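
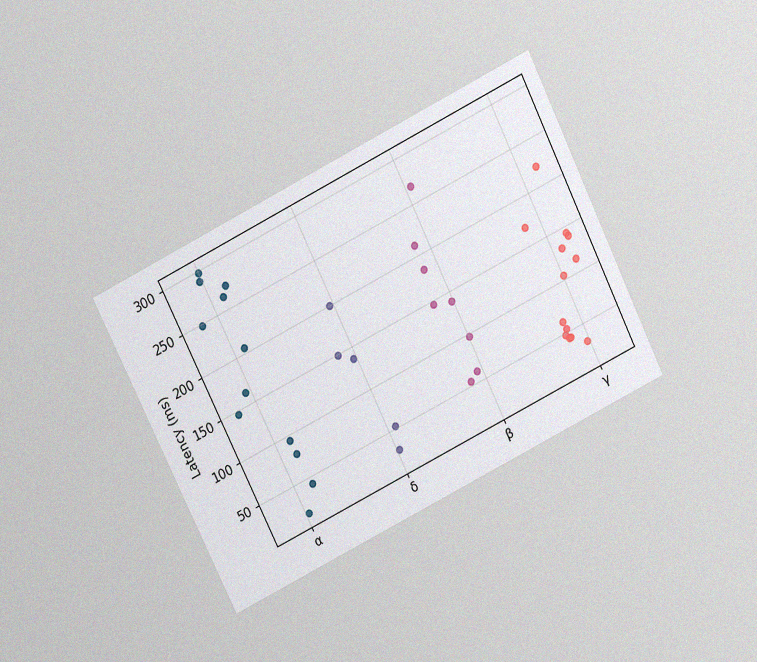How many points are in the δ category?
The chart is tilted about 26° counter-clockwise and viewed slightly from above, with some photo noise. Counting the markers in the δ column gives 5.

5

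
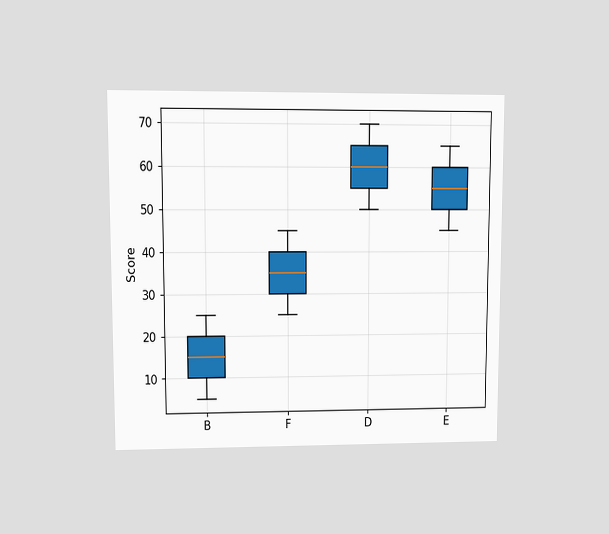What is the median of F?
35

The chart is viewed at a slight angle. The median line in the F box sits at 35.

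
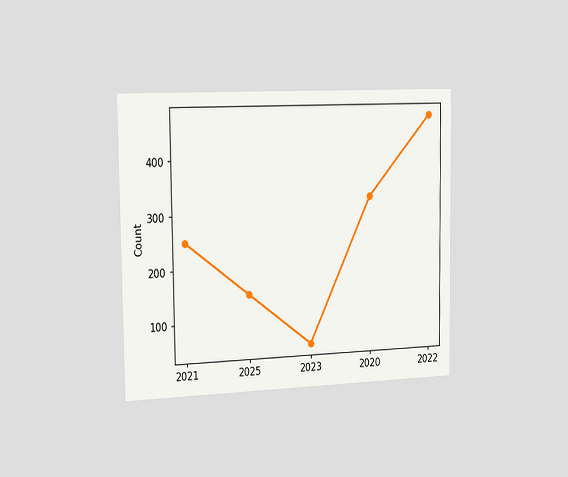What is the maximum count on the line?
475

The chart is viewed slightly from the left. The highest point is at 2022, and reading across to the y-axis gives 475.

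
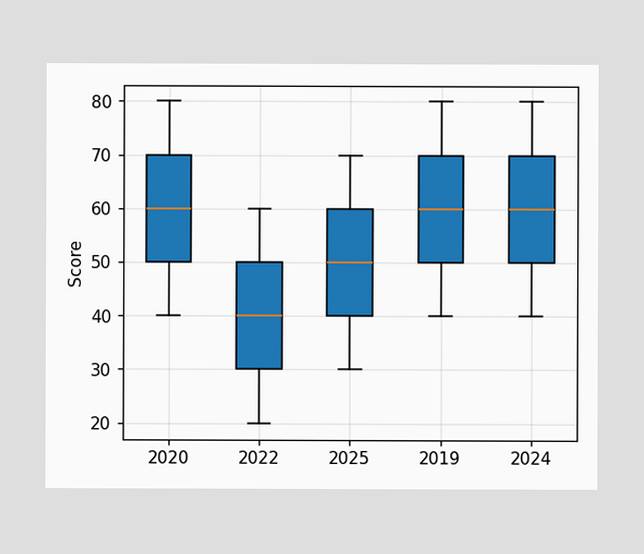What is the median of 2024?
The median line in the 2024 box sits at 60.

60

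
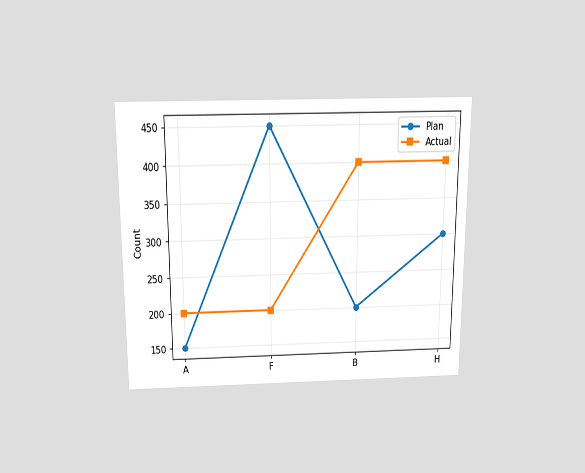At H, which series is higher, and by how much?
Actual, by 100

The chart is viewed slightly from above. At H, Actual sits above the other line by 100.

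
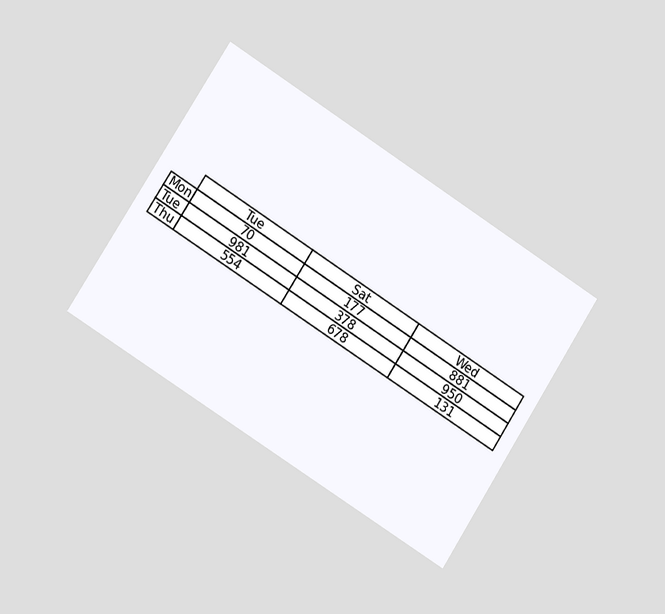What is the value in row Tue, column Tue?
The chart is tilted about 33° clockwise and viewed at a slight angle. The (Tue, Tue) cell reads 981.

981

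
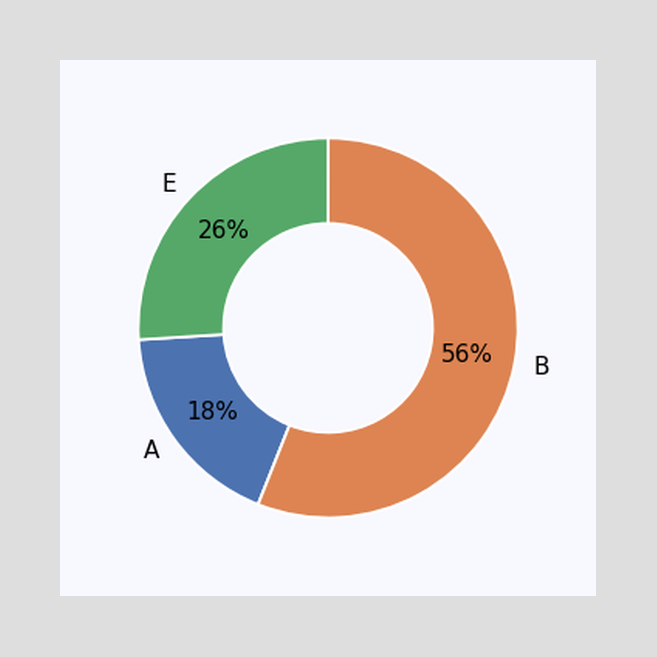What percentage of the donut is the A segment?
18%

The A segment takes up 18% of the ring.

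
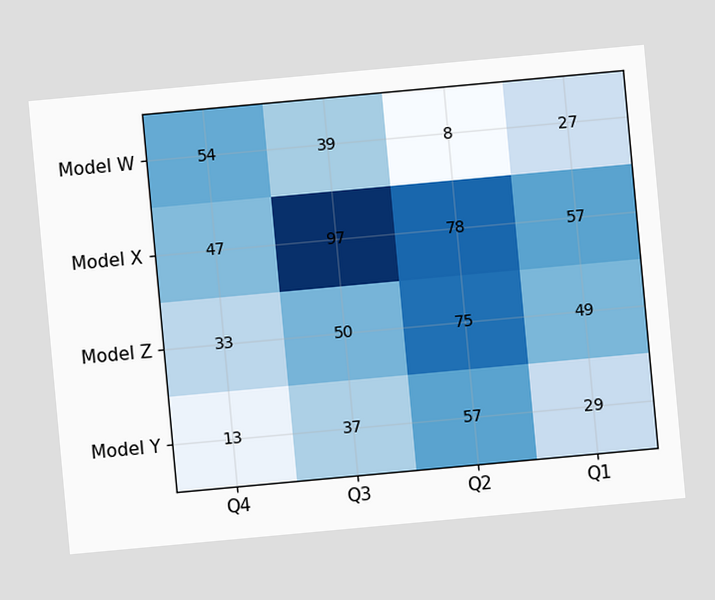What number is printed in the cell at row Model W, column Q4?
54

The chart is tilted about 5° counter-clockwise. The (Model W, Q4) cell reads 54.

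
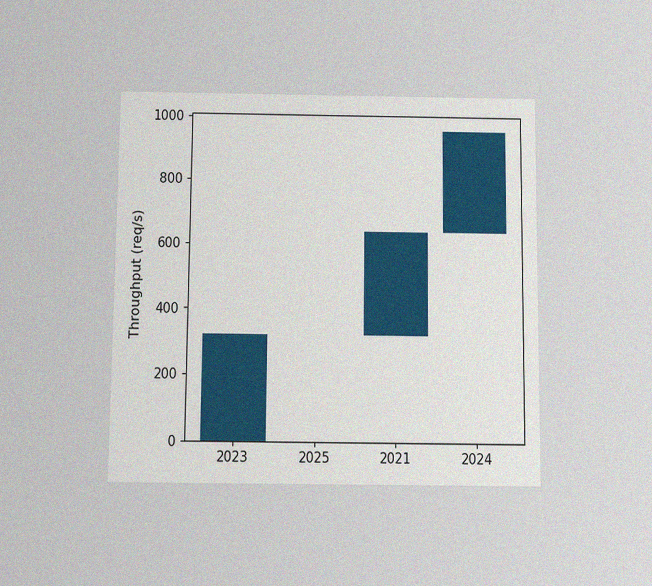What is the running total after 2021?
The chart is viewed slightly from below, with some photo noise. After 2021 the running total reaches 640req/s.

640req/s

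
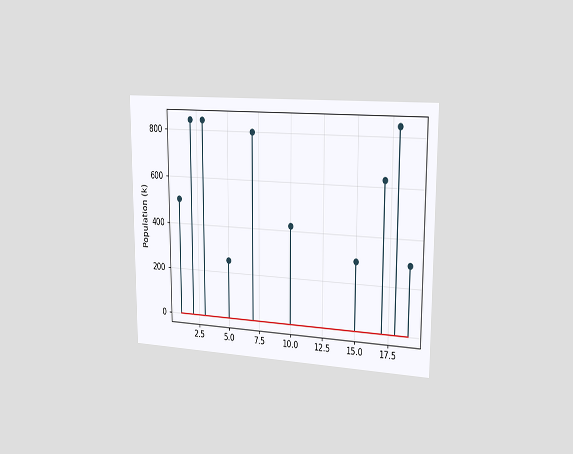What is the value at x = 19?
The chart is viewed slightly from the right. The stem at x=19 reaches 294k.

294k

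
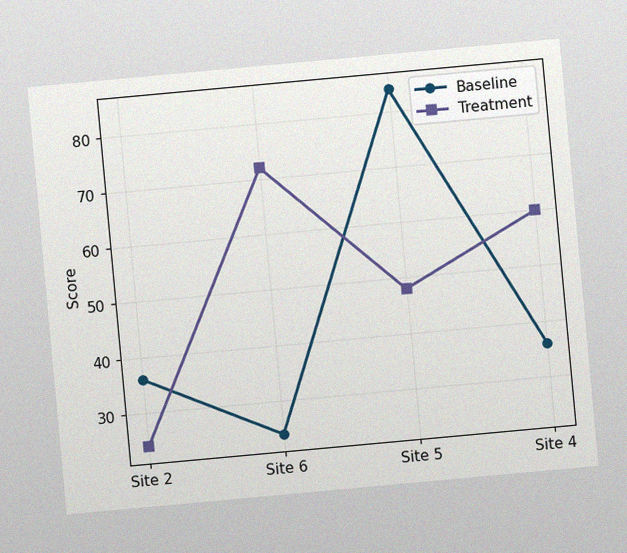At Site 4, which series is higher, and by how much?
The chart is tilted about 5° counter-clockwise, with some photo noise. At Site 4, Treatment sits above the other line by 24.

Treatment, by 24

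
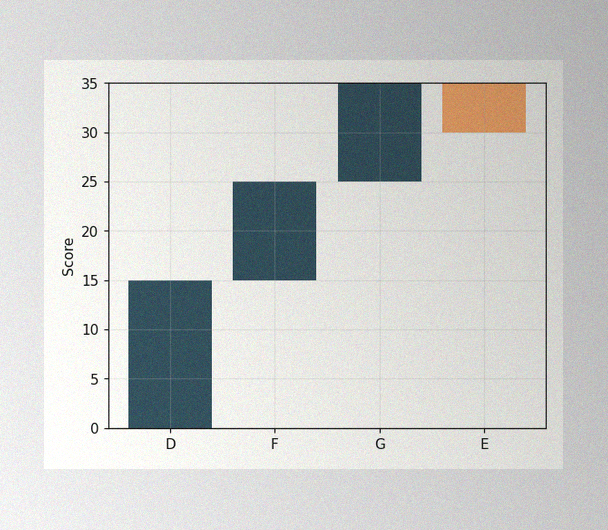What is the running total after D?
15

The image has some photo noise and uneven lighting. After D the running total reaches 15.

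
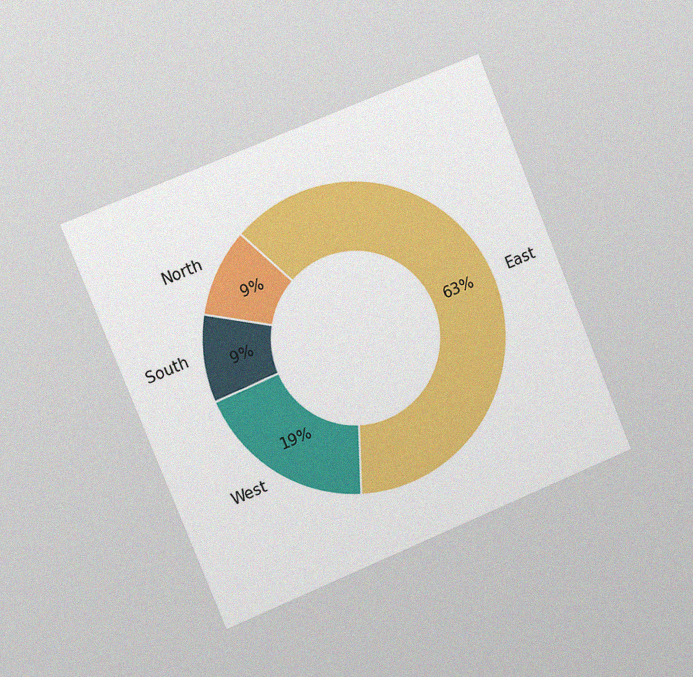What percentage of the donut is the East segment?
63%

The chart is tilted about 22° counter-clockwise and viewed slightly from the left, with some photo noise. The East segment takes up 63% of the ring.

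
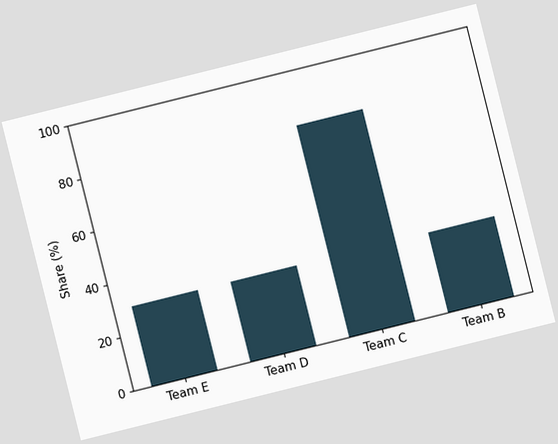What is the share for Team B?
30%

The chart is tilted about 14° counter-clockwise. Reading along the chart's y-axis, the Team B bar reaches 30%.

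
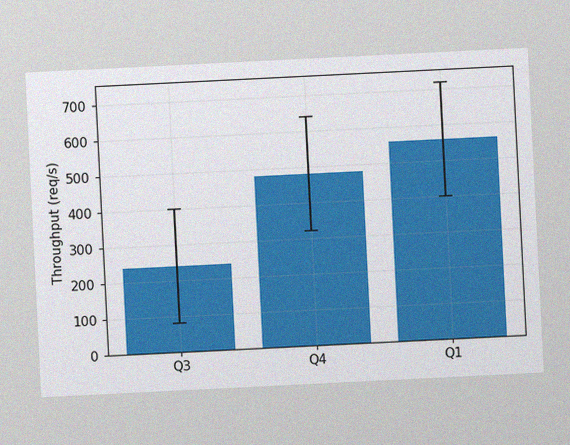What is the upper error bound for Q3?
400req/s

The chart is tilted about 3° counter-clockwise, with some photo noise. The Q3 bar's upper whisker reaches 400req/s.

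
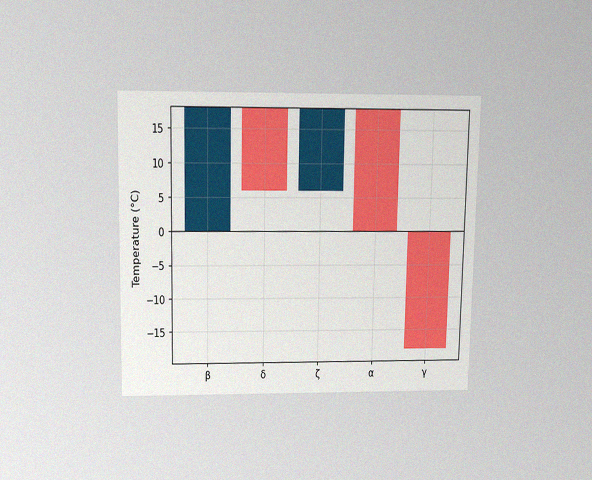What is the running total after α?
0°C

The chart is viewed slightly from above, with some photo noise. After α the running total reaches 0°C.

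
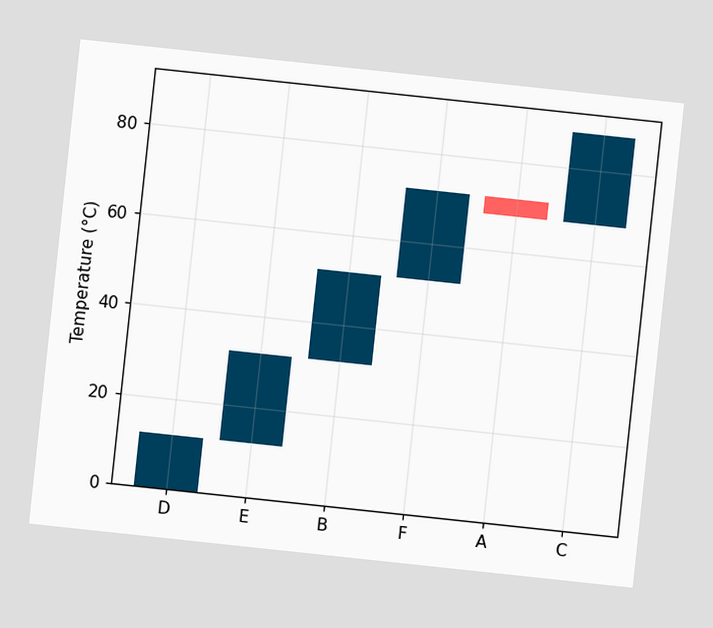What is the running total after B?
The chart is tilted about 6° clockwise. After B the running total reaches 52°C.

52°C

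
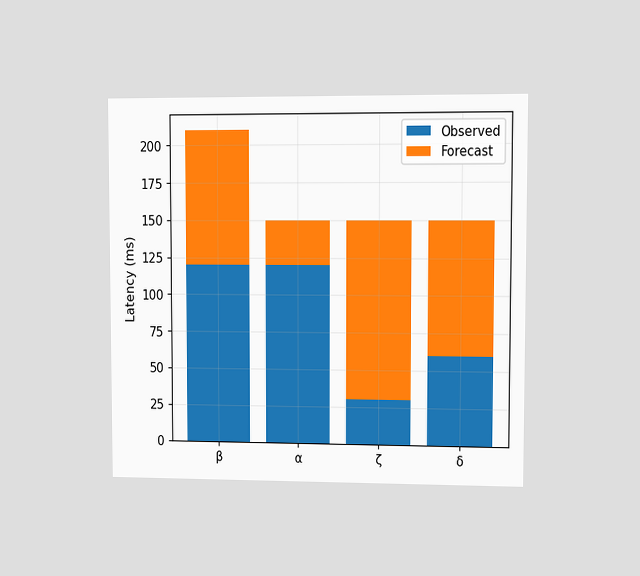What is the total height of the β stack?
The chart is viewed at a slight angle. The β stack's top reaches 210ms on the y-axis.

210ms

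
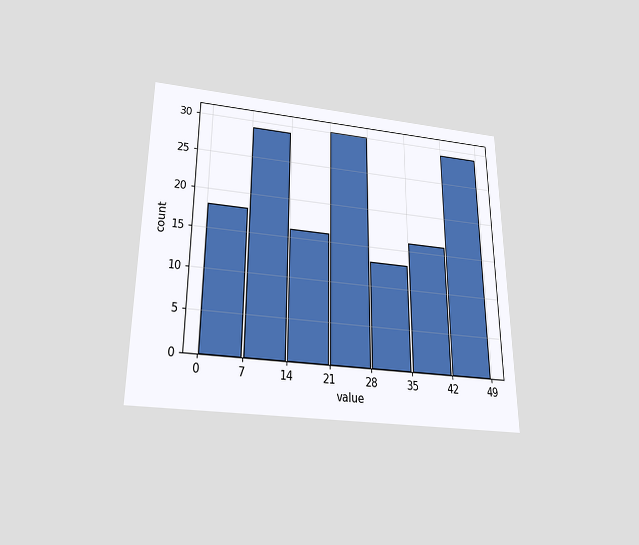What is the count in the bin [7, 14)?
The chart is viewed slightly from below. The [7, 14) bin has height 29.

29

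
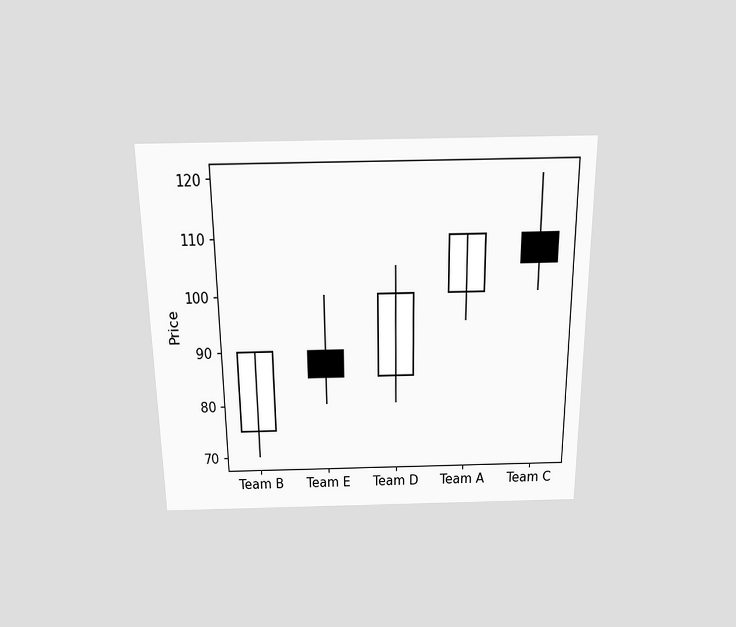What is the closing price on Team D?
100

The chart is viewed slightly from above. The Team D candle closes at 100.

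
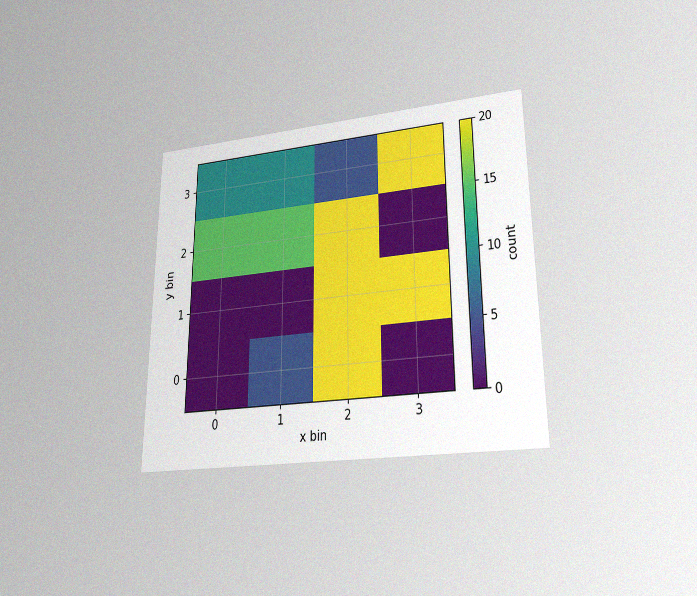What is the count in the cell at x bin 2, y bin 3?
The chart is viewed at a slight angle, with some photo noise. Matching the cell (2, 3) against the colorbar gives 5.

5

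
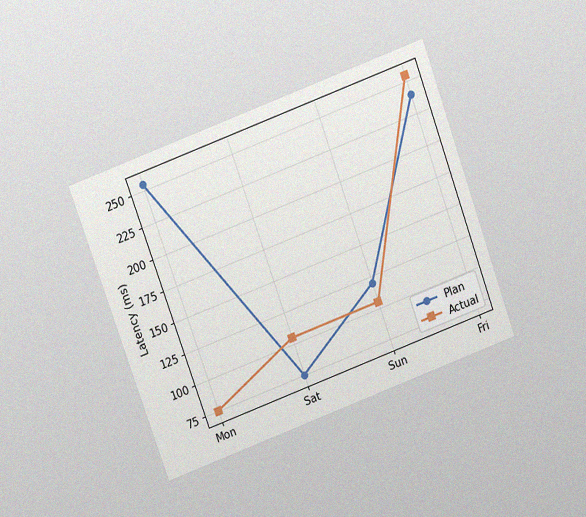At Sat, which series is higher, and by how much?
Actual, by 30ms

The chart is tilted about 20° counter-clockwise and viewed slightly from above, with some photo noise. At Sat, Actual sits above the other line by 30ms.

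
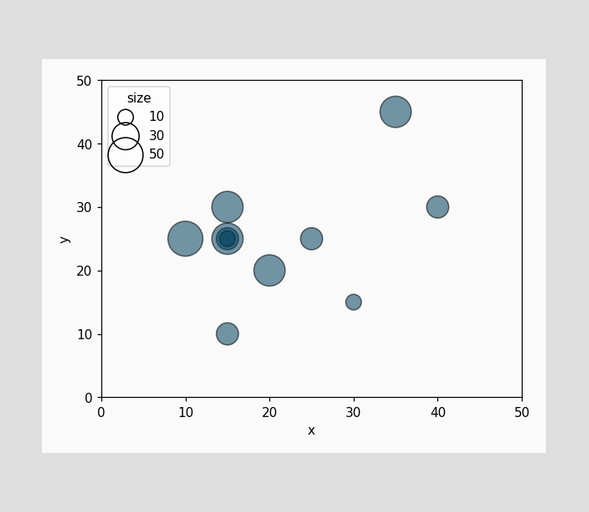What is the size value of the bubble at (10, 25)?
Matching the bubble at (10, 25) against the size legend gives 50.

50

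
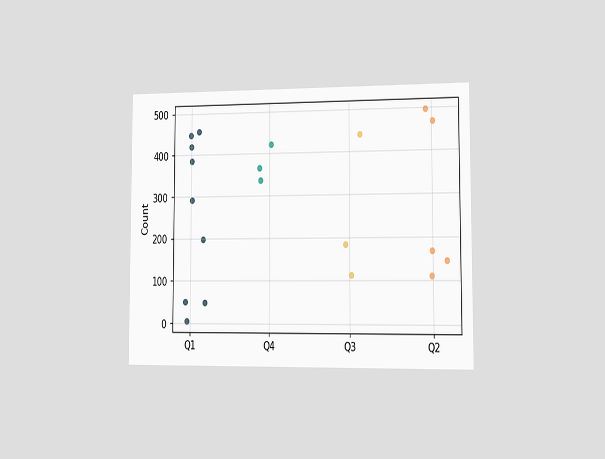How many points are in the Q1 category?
The chart is viewed slightly from the right. Counting the markers in the Q1 column gives 9.

9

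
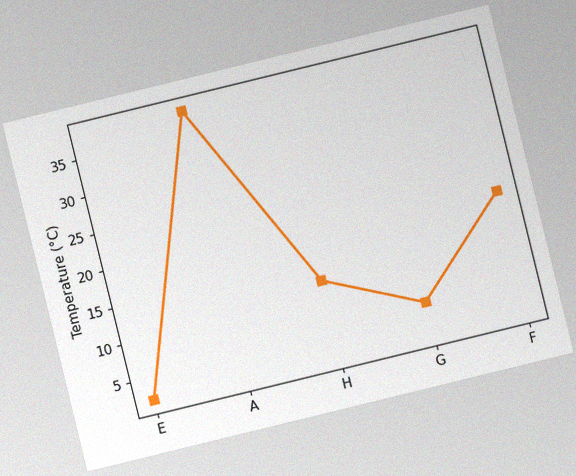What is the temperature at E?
2°C

The chart is tilted about 14° counter-clockwise, with some photo noise. At E, the line is at 2°C.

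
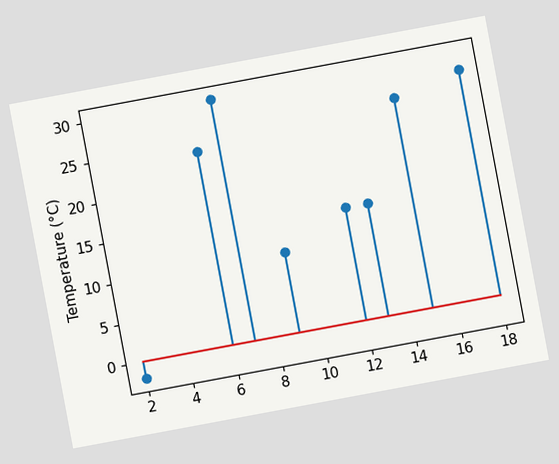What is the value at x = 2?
The chart is tilted about 11° counter-clockwise. The stem at x=2 reaches -2°C.

-2°C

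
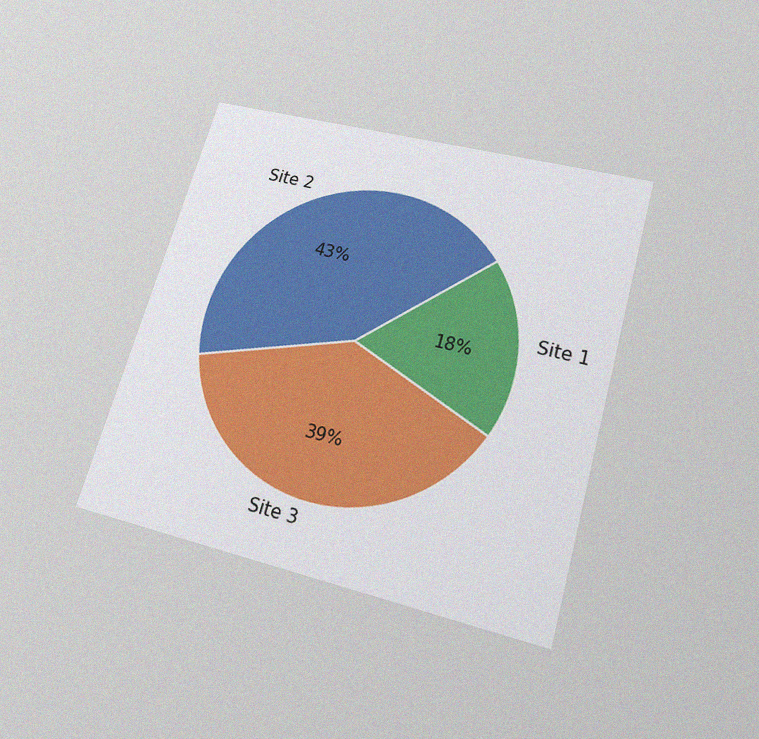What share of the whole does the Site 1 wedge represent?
18%

The chart is tilted about 16° clockwise and viewed slightly from below, with some photo noise. The Site 1 slice takes up 18% of the pie.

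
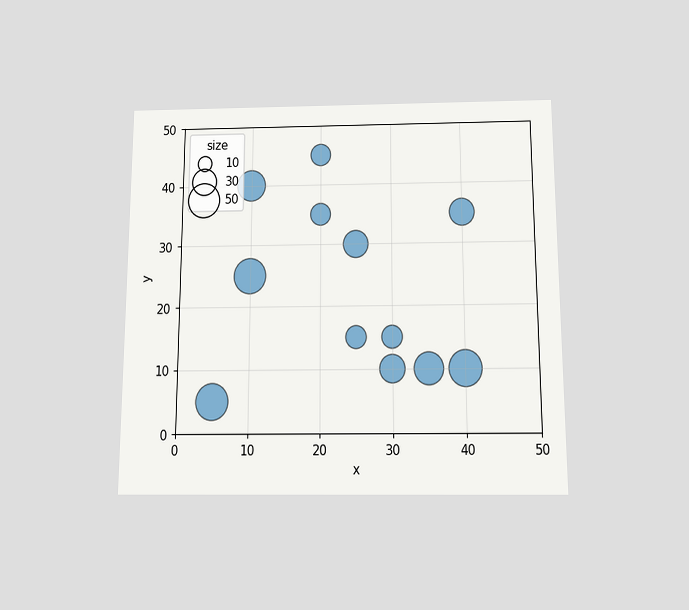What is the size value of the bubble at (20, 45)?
20

The chart is viewed slightly from below. Matching the bubble at (20, 45) against the size legend gives 20.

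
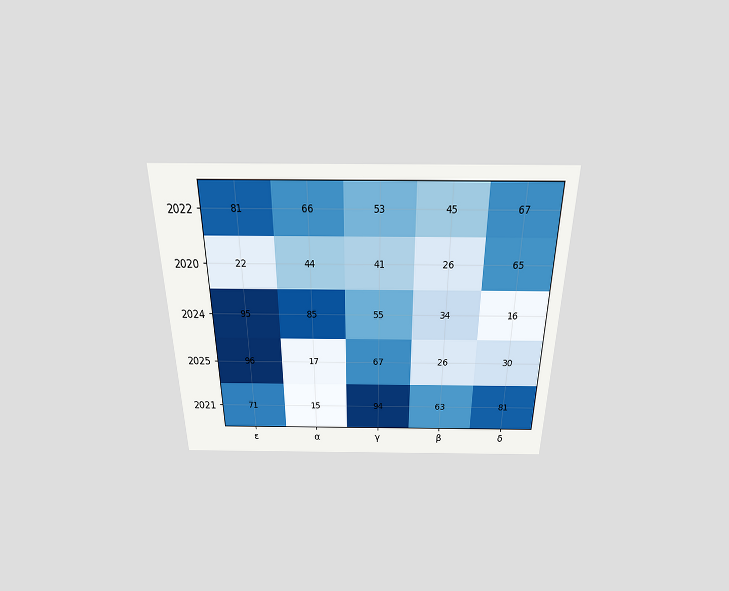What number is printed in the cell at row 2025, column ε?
96

The chart is viewed slightly from above. The (2025, ε) cell reads 96.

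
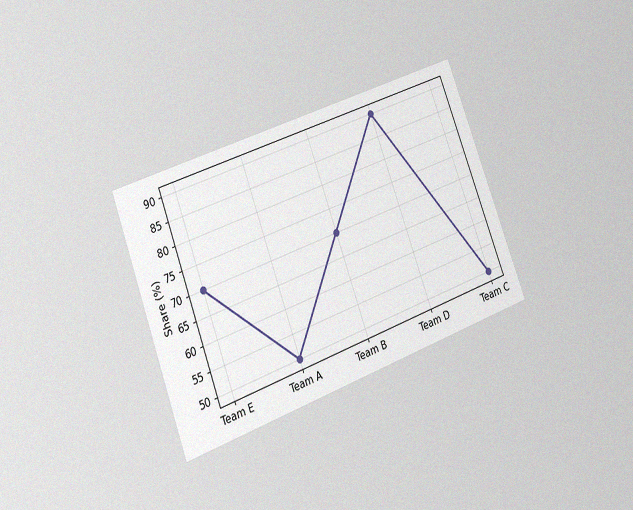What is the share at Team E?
70%

The chart is tilted about 21° counter-clockwise and viewed at a slight angle, with some photo noise. At Team E, the line is at 70%.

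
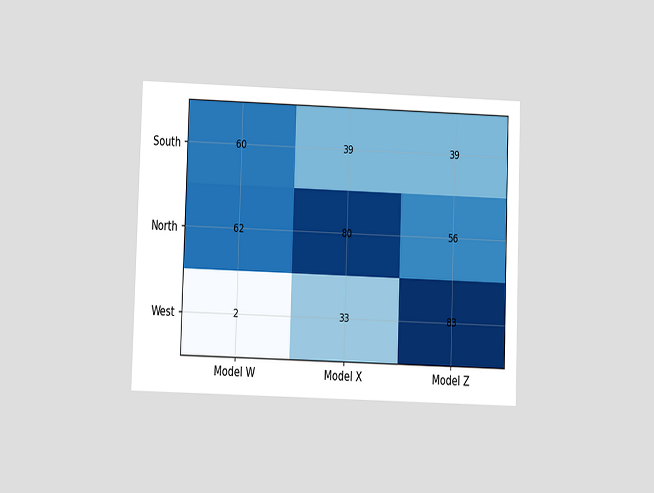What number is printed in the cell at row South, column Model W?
The chart is viewed at a slight angle. The (South, Model W) cell reads 60.

60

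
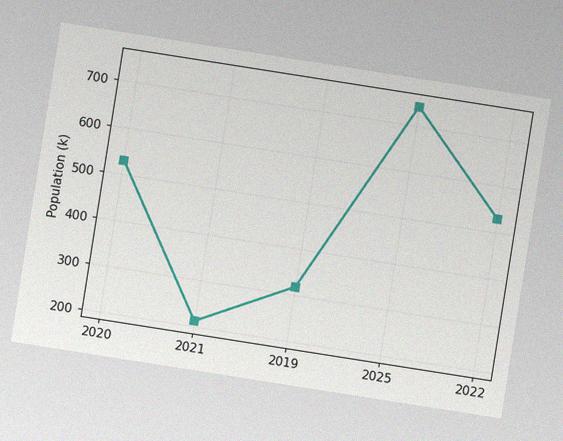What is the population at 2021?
The chart is tilted about 9° clockwise, with some photo noise. At 2021, the line is at 212k.

212k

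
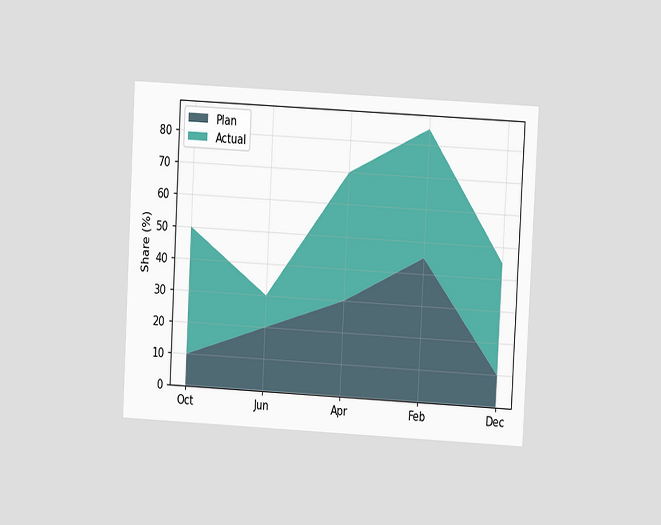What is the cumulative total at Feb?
The chart is tilted about 3° clockwise and viewed at a slight angle. The stacked total at Feb reaches 85%.

85%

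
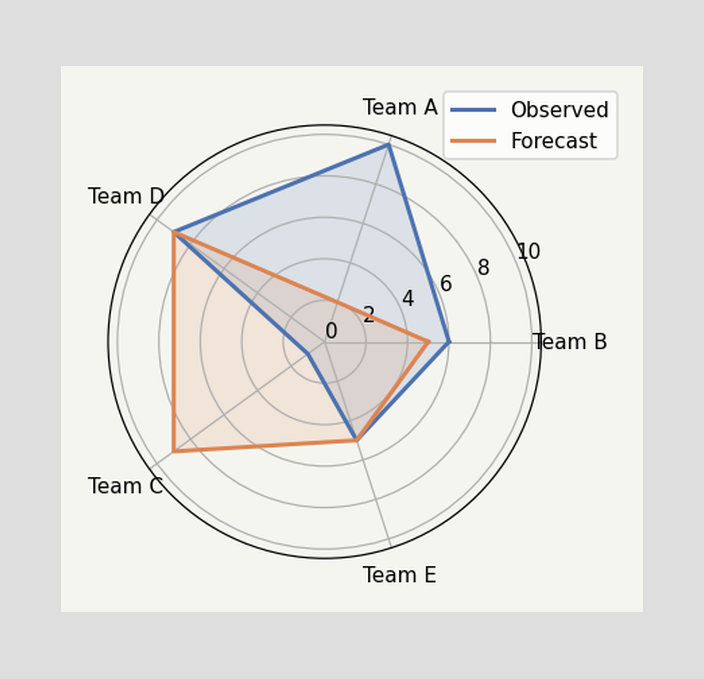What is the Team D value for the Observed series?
On the Team D axis, Observed reaches 9.

9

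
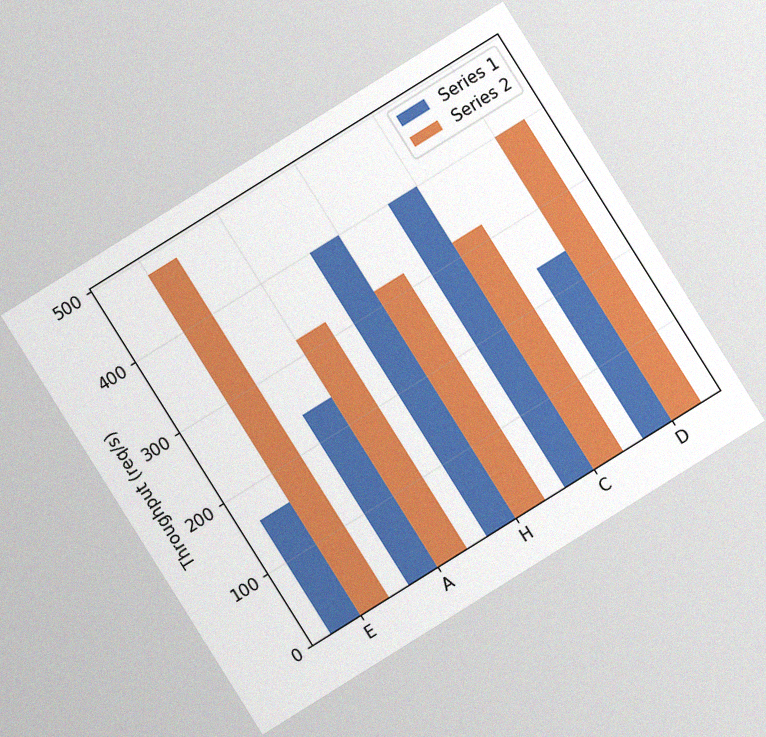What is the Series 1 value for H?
400req/s

The chart is tilted about 32° counter-clockwise, with some photo noise. The Series 1 bar at H reaches 400req/s on the y-axis.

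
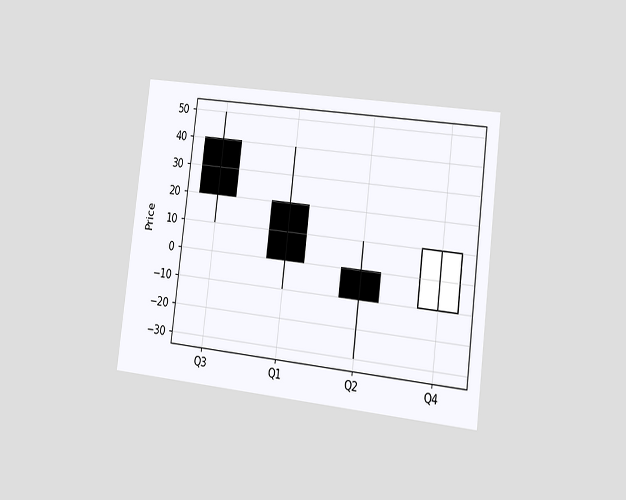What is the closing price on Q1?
0

The chart is tilted about 7° clockwise and viewed slightly from the right. The Q1 candle closes at 0.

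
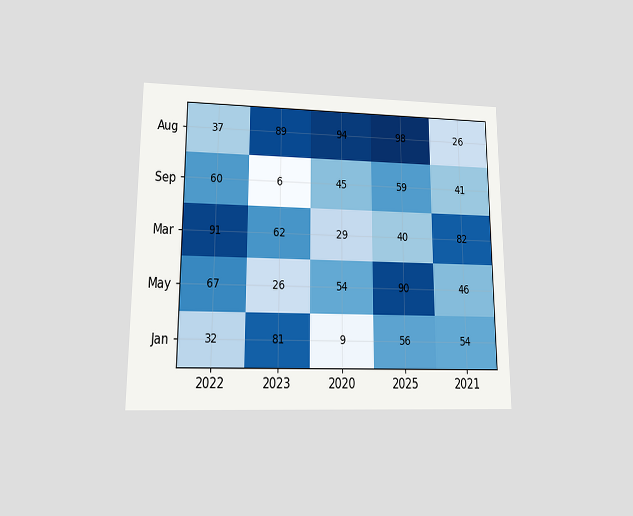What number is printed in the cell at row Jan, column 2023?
The chart is viewed at a slight angle. The (Jan, 2023) cell reads 81.

81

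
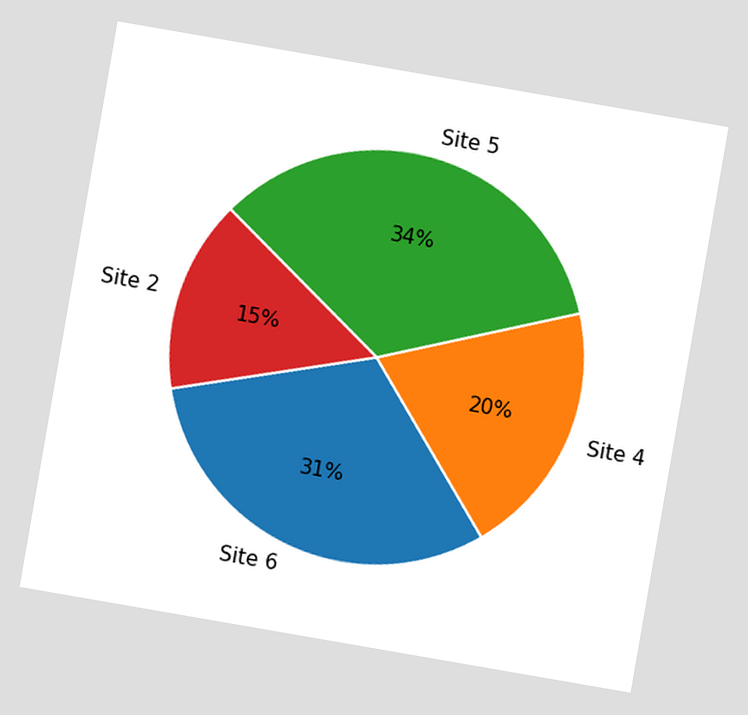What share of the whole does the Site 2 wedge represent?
15%

The chart is tilted about 10° clockwise. The Site 2 slice takes up 15% of the pie.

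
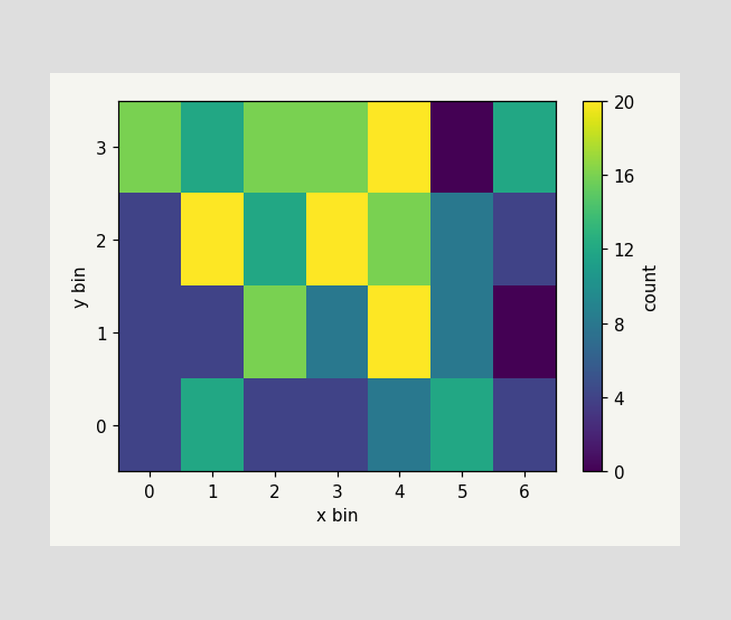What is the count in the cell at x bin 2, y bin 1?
16

Matching the cell (2, 1) against the colorbar gives 16.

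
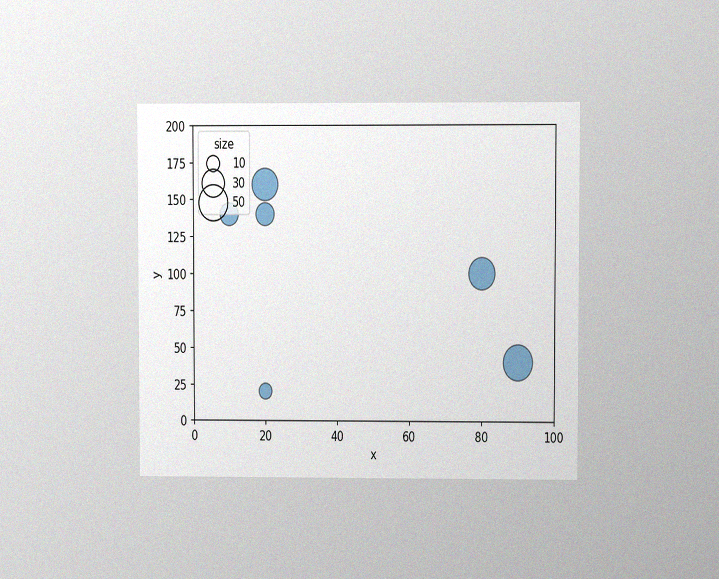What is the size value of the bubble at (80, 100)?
The chart is viewed at a slight angle, with some photo noise. Matching the bubble at (80, 100) against the size legend gives 40.

40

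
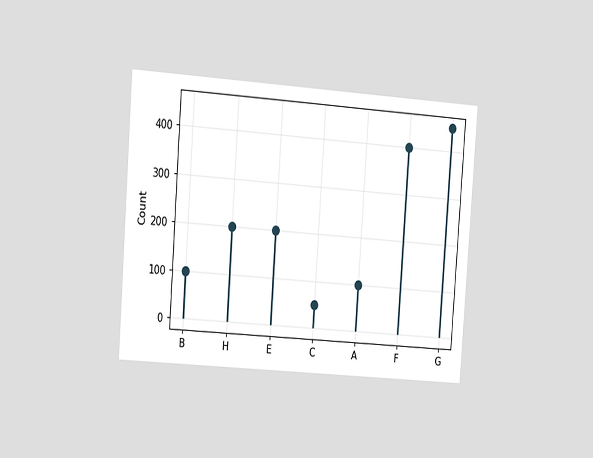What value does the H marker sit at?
200

The chart is tilted about 4° clockwise and viewed slightly from the left. The H marker sits at 200.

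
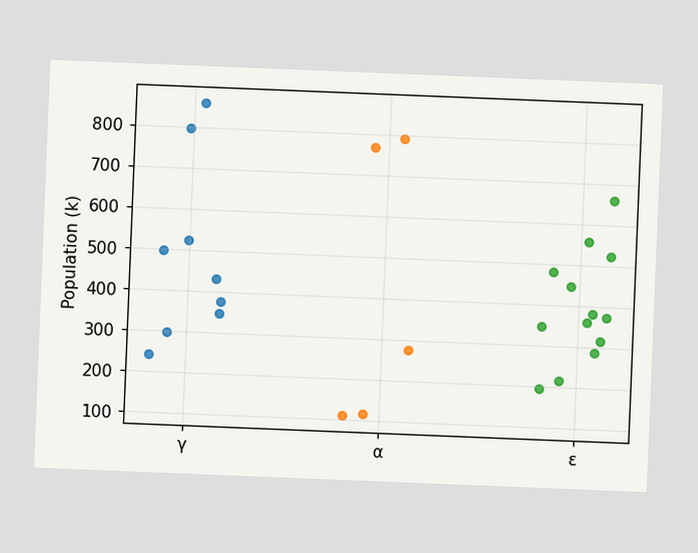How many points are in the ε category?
13

The chart is tilted about 2° clockwise. Counting the markers in the ε column gives 13.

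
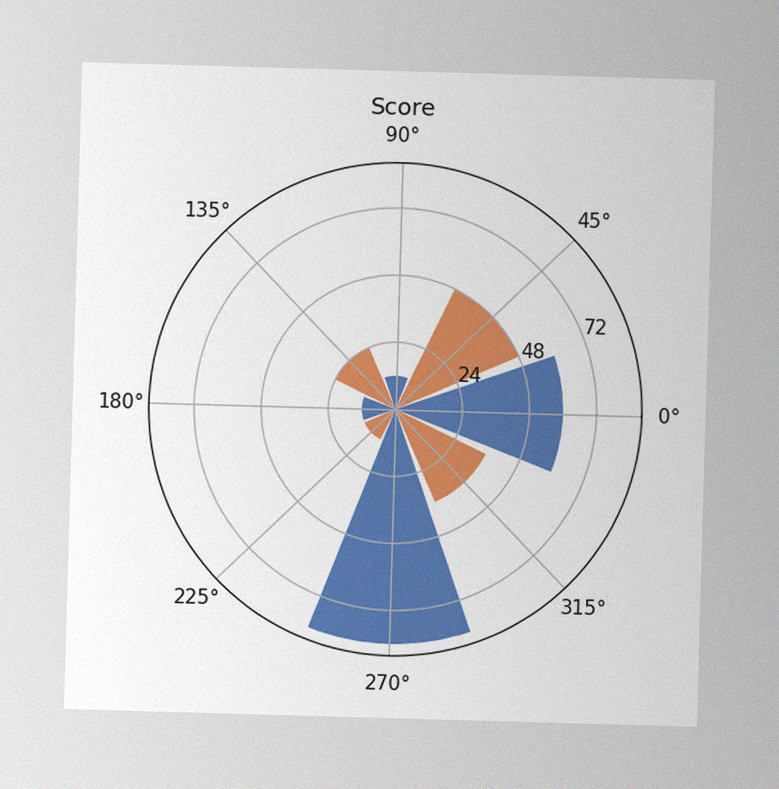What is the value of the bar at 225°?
12

The image has some photo noise and uneven lighting. The bar at 225° reaches 12 on the radial axis.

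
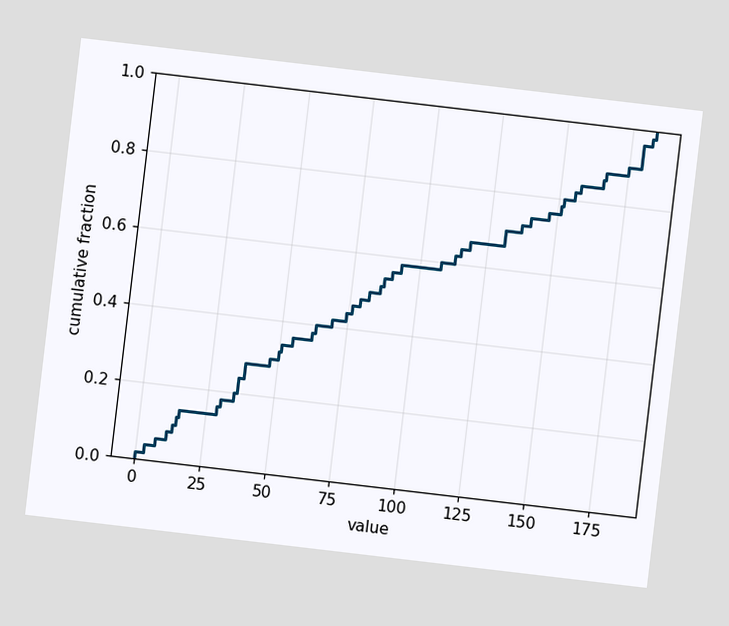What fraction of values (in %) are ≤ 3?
4%

The chart is tilted about 7° clockwise. At x=3 the ECDF step is at 4%.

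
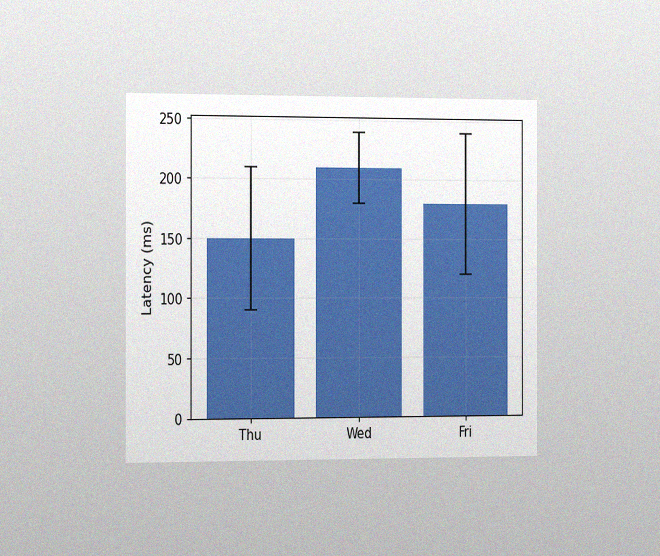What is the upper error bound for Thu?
The chart is viewed slightly from the left, with some photo noise. The Thu bar's upper whisker reaches 210ms.

210ms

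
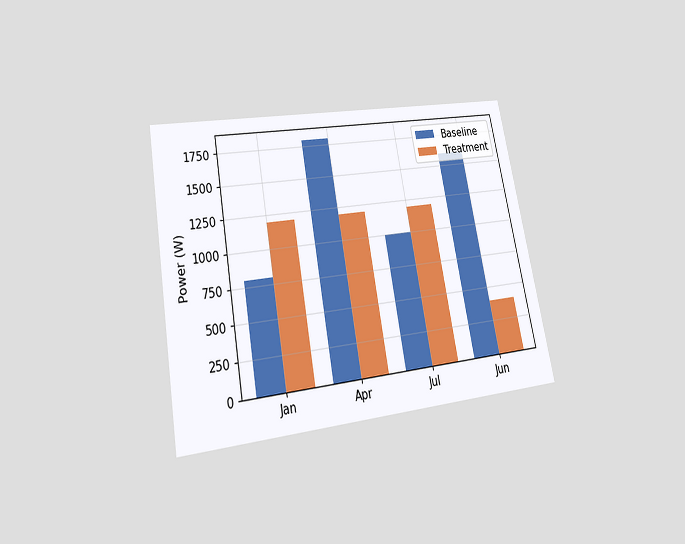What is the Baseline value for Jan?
800W

The chart is tilted about 10° counter-clockwise and viewed slightly from below. The Baseline bar at Jan reaches 800W on the y-axis.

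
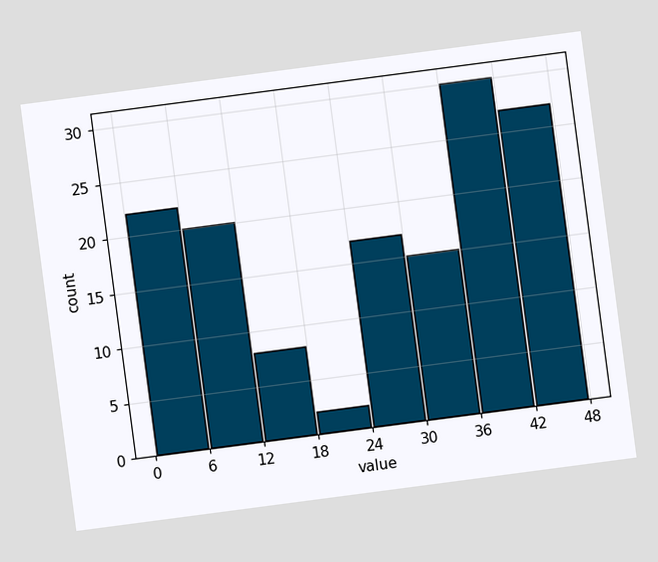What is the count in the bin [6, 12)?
The chart is tilted about 7° counter-clockwise. The [6, 12) bin has height 20.

20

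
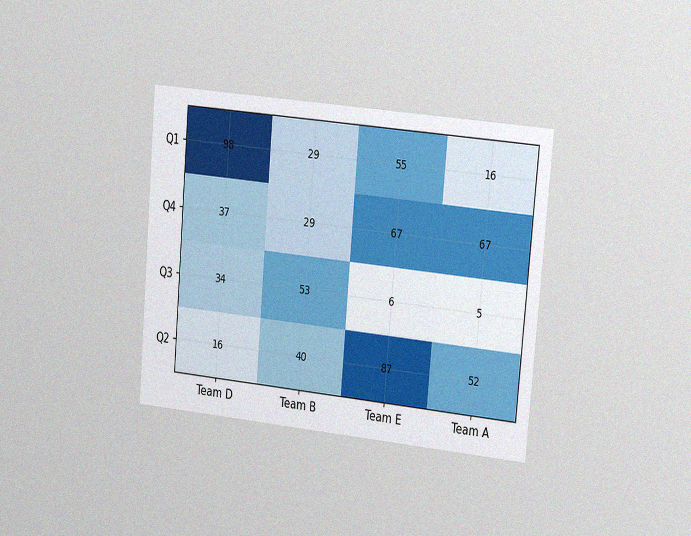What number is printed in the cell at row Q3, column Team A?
5

The chart is tilted about 5° clockwise and viewed slightly from the right, with some photo noise. The (Q3, Team A) cell reads 5.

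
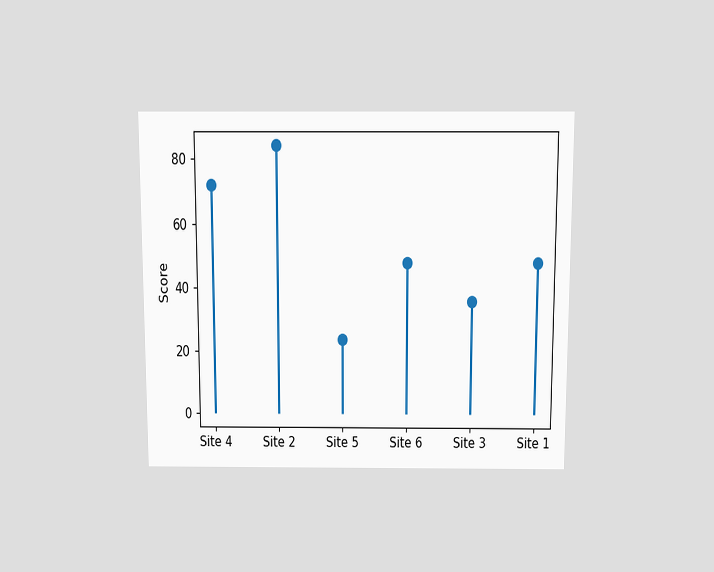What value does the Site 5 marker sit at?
24

The chart is viewed slightly from above. The Site 5 marker sits at 24.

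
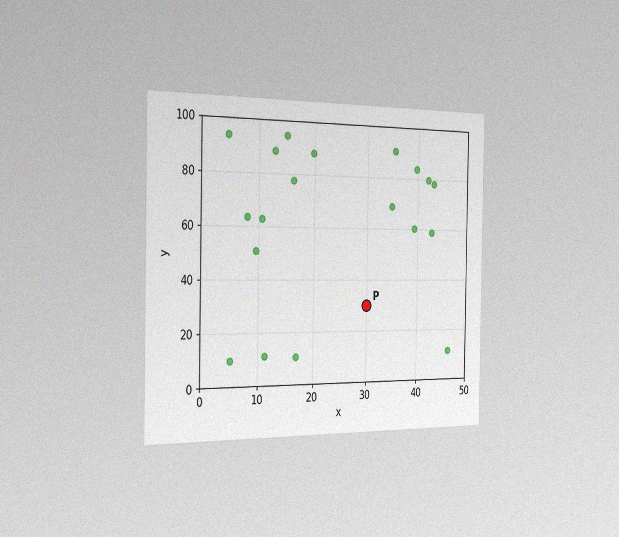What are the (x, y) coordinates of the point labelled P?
(30, 30)

The chart is viewed slightly from the left, with some photo noise. Following the gridlines from P to each axis, P sits at (30, 30).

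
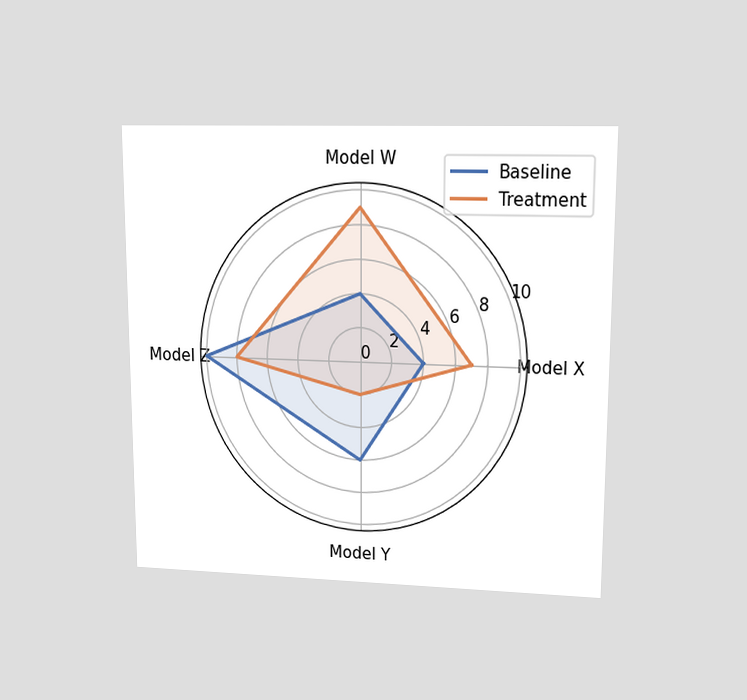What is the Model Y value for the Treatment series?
The chart is viewed at a slight angle. On the Model Y axis, Treatment reaches 2.

2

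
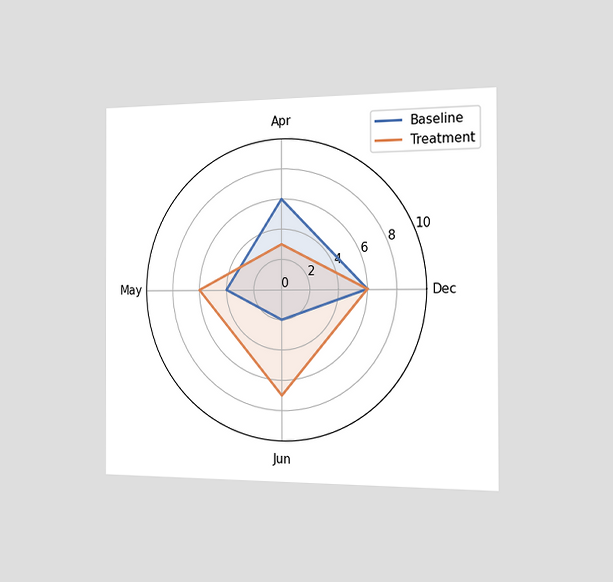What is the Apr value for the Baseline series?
6

The chart is viewed slightly from the right. On the Apr axis, Baseline reaches 6.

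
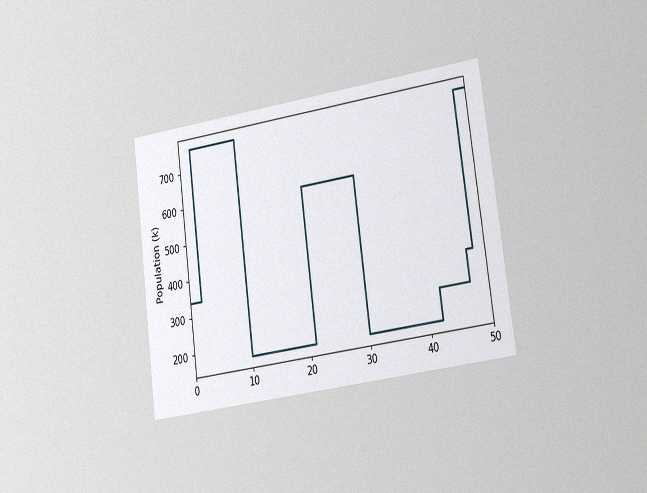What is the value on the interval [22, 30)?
595k

The chart is tilted about 8° counter-clockwise and viewed slightly from the right, with some photo noise. On [22, 30) the step sits at 595k.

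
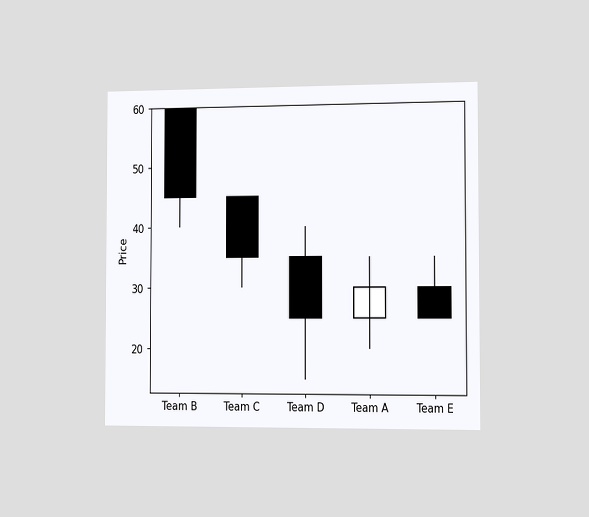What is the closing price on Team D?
The chart is viewed slightly from the right. The Team D candle closes at 25.

25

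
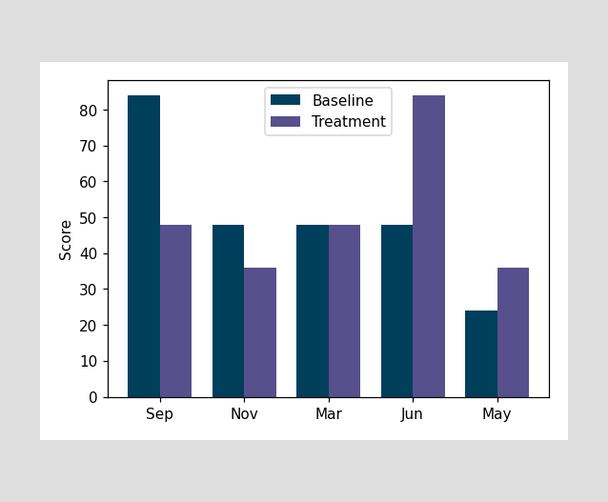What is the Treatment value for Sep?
The Treatment bar at Sep reaches 48 on the y-axis.

48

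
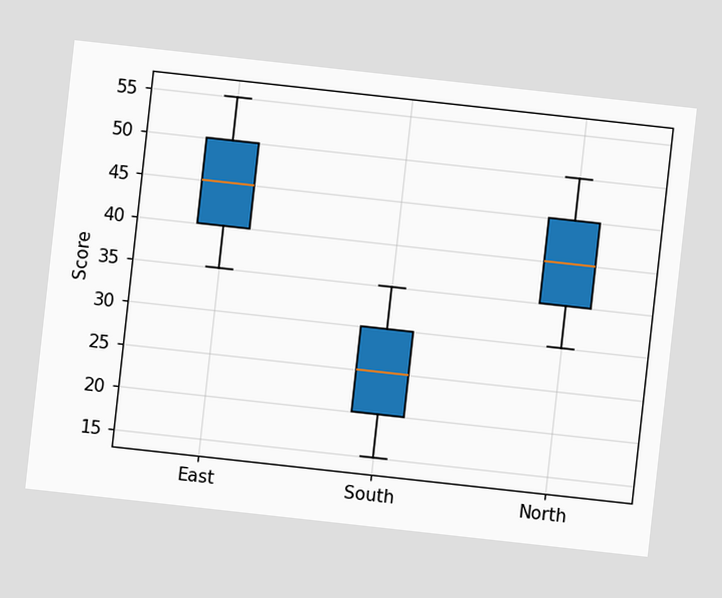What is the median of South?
25

The chart is tilted about 6° clockwise. The median line in the South box sits at 25.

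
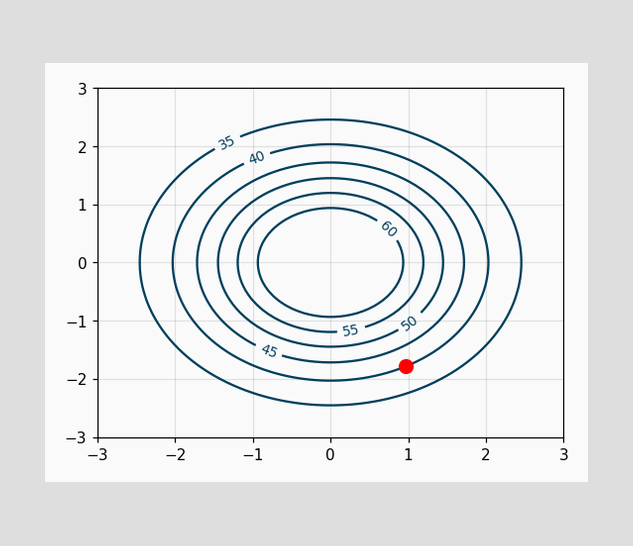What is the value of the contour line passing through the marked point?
40

The marked point sits on the contour labelled 40.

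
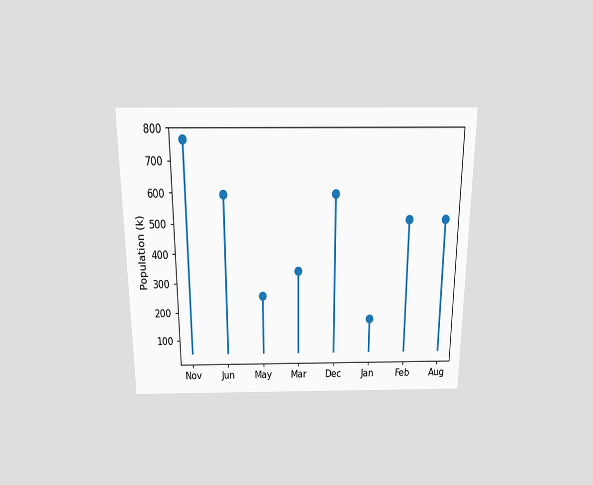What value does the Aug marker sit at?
The chart is viewed slightly from above. The Aug marker sits at 510k.

510k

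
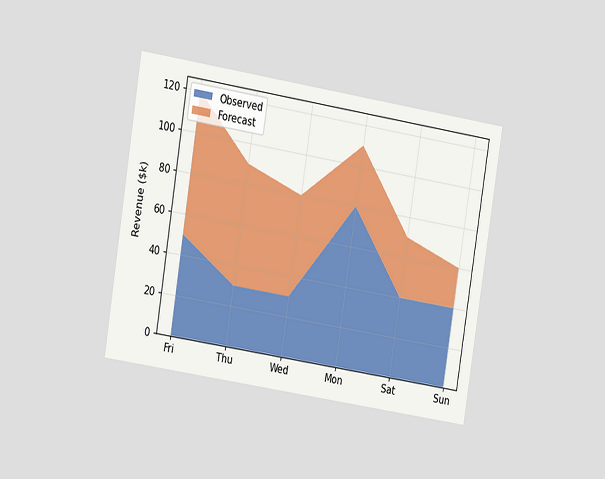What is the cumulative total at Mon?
$110k

The chart is tilted about 9° clockwise and viewed at a slight angle. The stacked total at Mon reaches $110k.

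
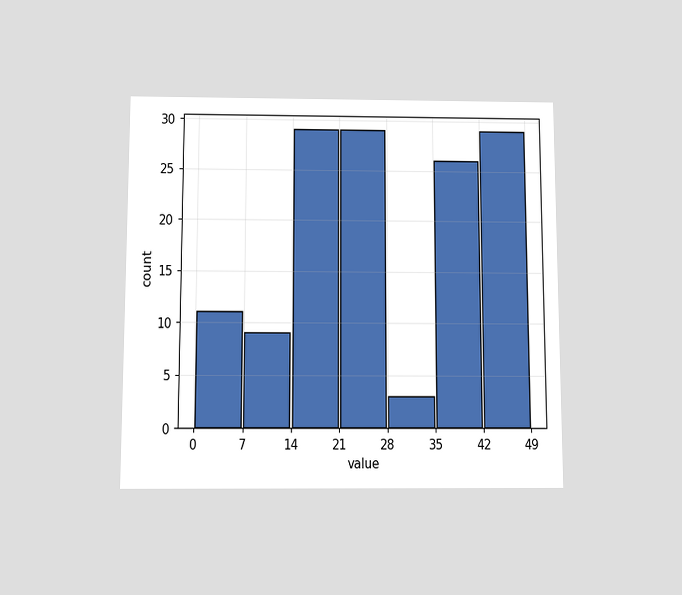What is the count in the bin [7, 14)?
The chart is viewed slightly from below. The [7, 14) bin has height 9.

9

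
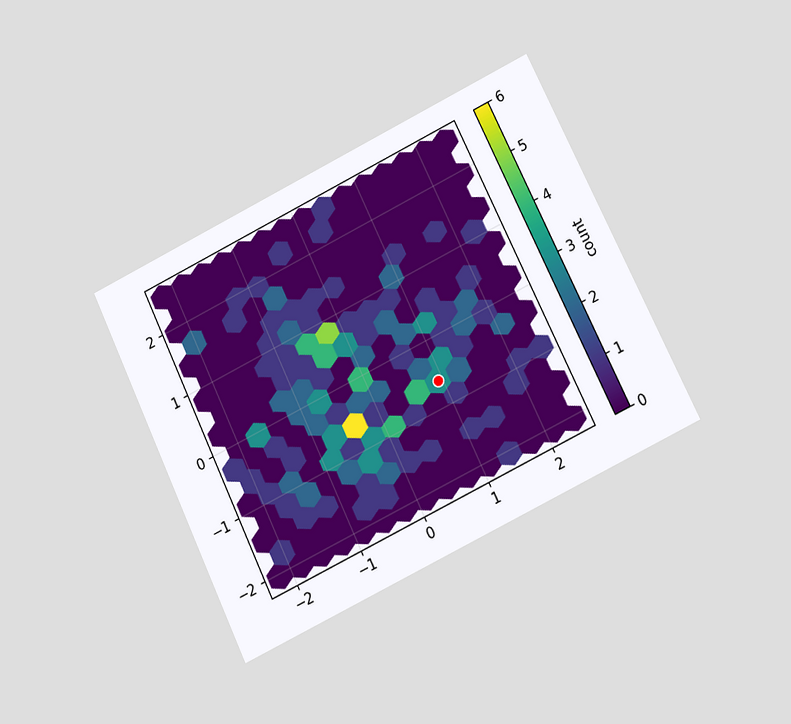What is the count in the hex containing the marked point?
3

The chart is tilted about 26° counter-clockwise and viewed at a slight angle. The marked hex reads 3 on the colorbar.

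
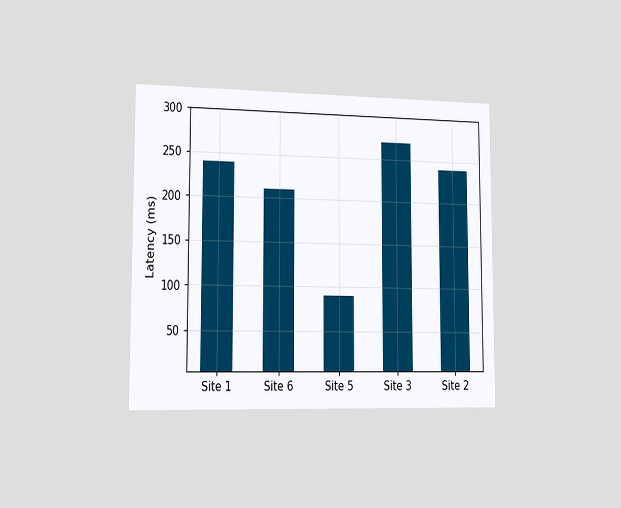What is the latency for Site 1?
The chart is viewed slightly from the left. Reading along the chart's y-axis, the Site 1 bar reaches 240ms.

240ms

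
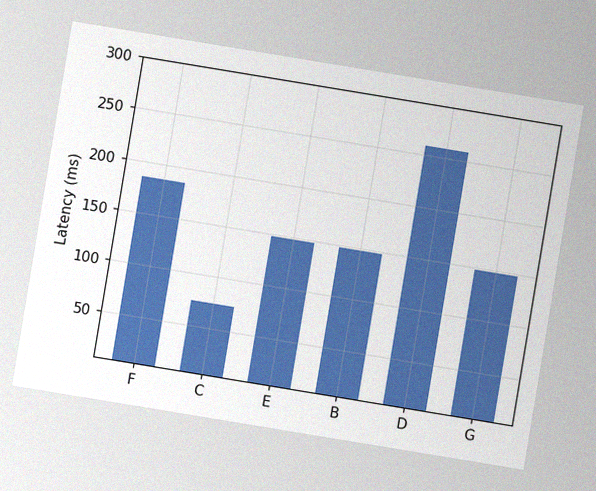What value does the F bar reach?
185ms

The chart is tilted about 9° clockwise, with some photo noise. Reading along the chart's y-axis, the F bar reaches 185ms.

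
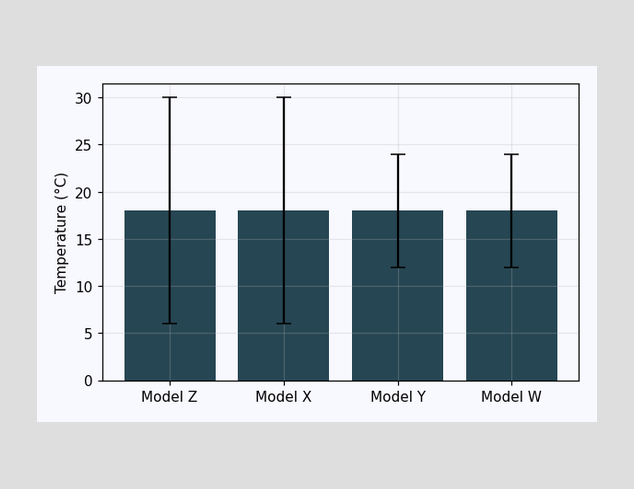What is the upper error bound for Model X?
The Model X bar's upper whisker reaches 30°C.

30°C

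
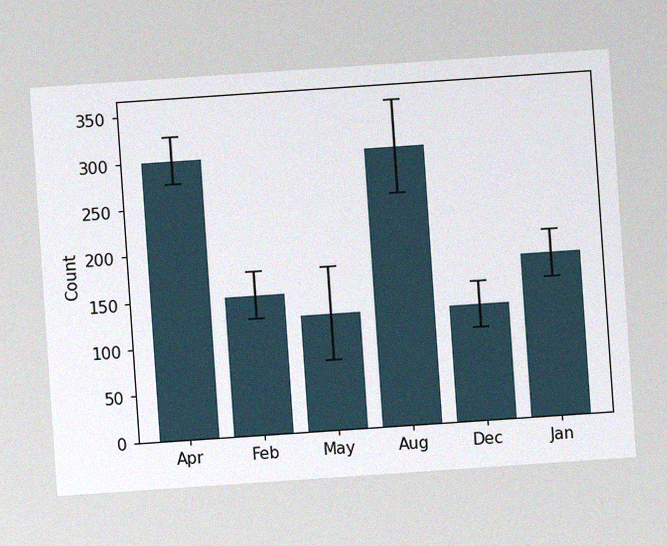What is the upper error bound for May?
175

The chart is tilted about 4° counter-clockwise, with some photo noise. The May bar's upper whisker reaches 175.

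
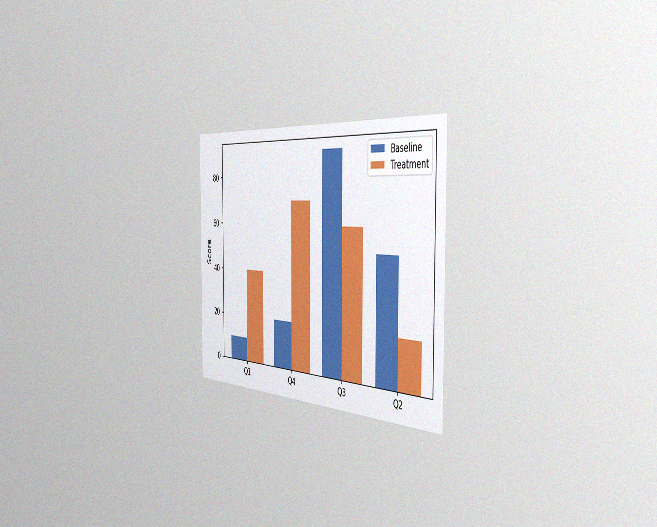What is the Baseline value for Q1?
10

The chart is viewed slightly from the right, with some photo noise. The Baseline bar at Q1 reaches 10 on the y-axis.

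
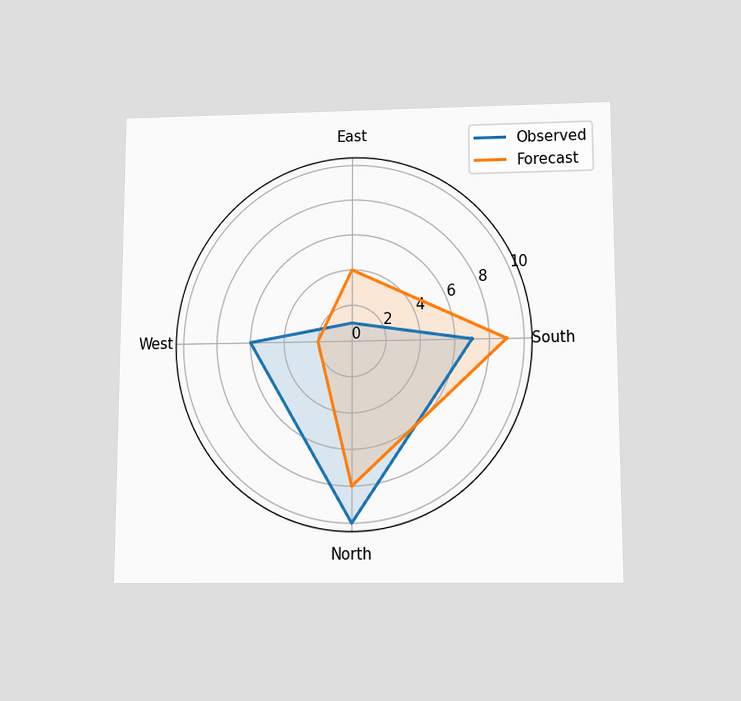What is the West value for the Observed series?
6

The chart is viewed slightly from below. On the West axis, Observed reaches 6.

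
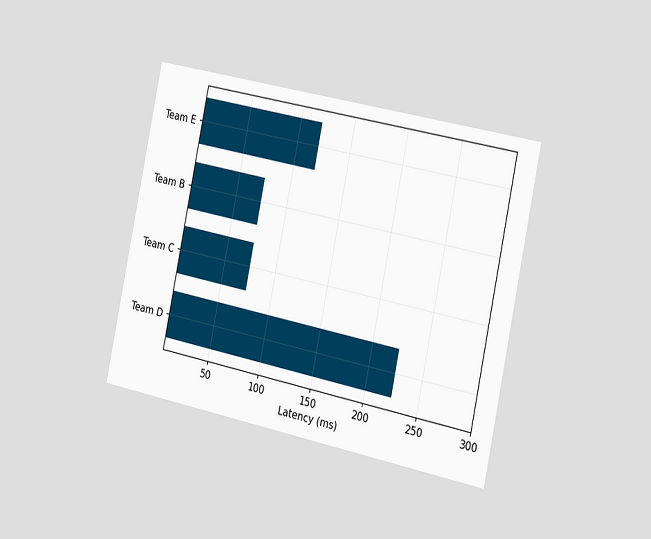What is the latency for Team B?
75ms

The chart is tilted about 12° clockwise and viewed slightly from the right. Reading along the chart's x-axis, the Team B bar reaches 75ms.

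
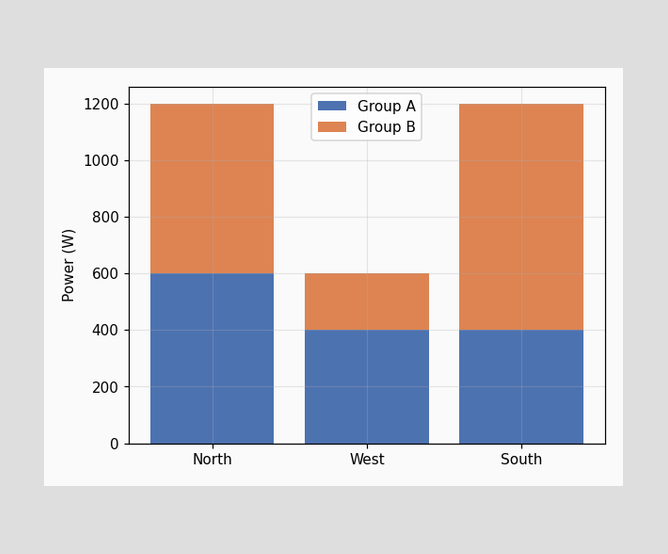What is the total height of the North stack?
The North stack's top reaches 1200W on the y-axis.

1200W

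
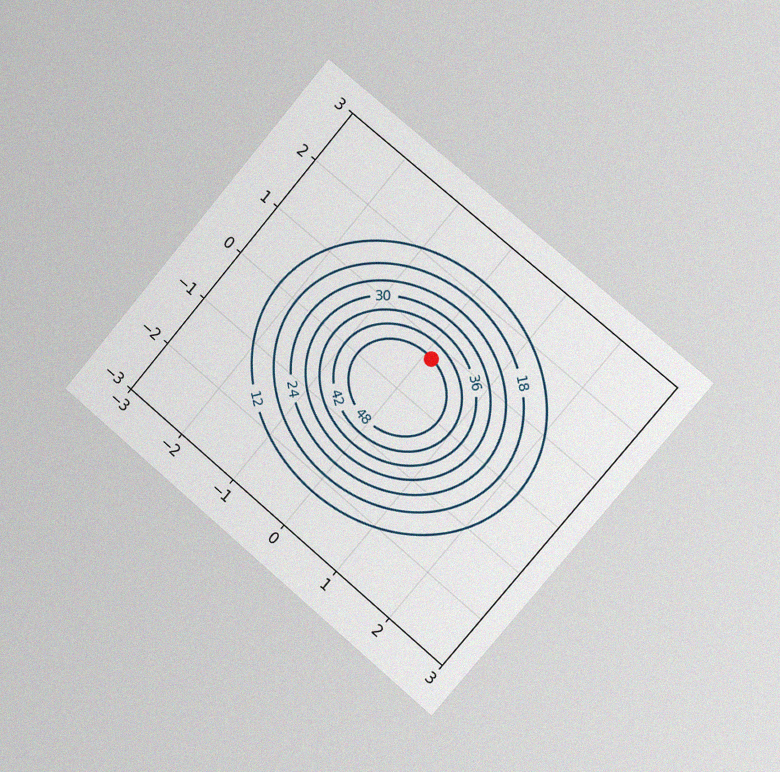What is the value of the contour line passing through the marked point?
48

The chart is tilted about 40° clockwise and viewed slightly from the right, with some photo noise. The marked point sits on the contour labelled 48.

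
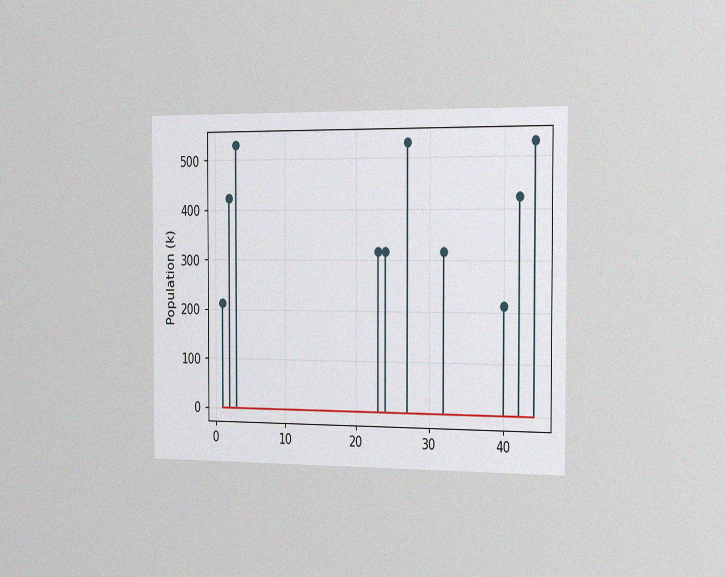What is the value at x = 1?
The chart is viewed slightly from the right, with some photo noise. The stem at x=1 reaches 212k.

212k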